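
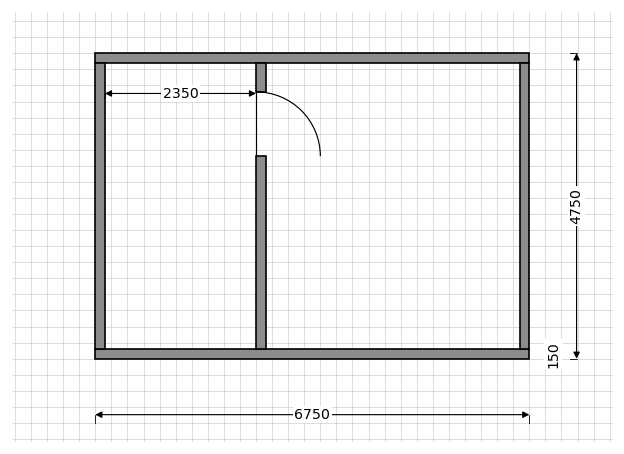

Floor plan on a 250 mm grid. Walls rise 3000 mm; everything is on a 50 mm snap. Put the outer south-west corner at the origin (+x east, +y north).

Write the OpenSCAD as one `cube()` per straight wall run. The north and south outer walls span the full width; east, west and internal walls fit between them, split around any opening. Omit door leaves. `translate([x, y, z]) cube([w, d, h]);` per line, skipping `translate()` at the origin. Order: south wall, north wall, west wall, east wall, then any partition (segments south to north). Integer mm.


cube([6750, 150, 3000]);
translate([0, 4600, 0]) cube([6750, 150, 3000]);
translate([0, 150, 0]) cube([150, 4450, 3000]);
translate([6600, 150, 0]) cube([150, 4450, 3000]);
translate([2500, 150, 0]) cube([150, 3000, 3000]);
translate([2500, 4150, 0]) cube([150, 450, 3000]);


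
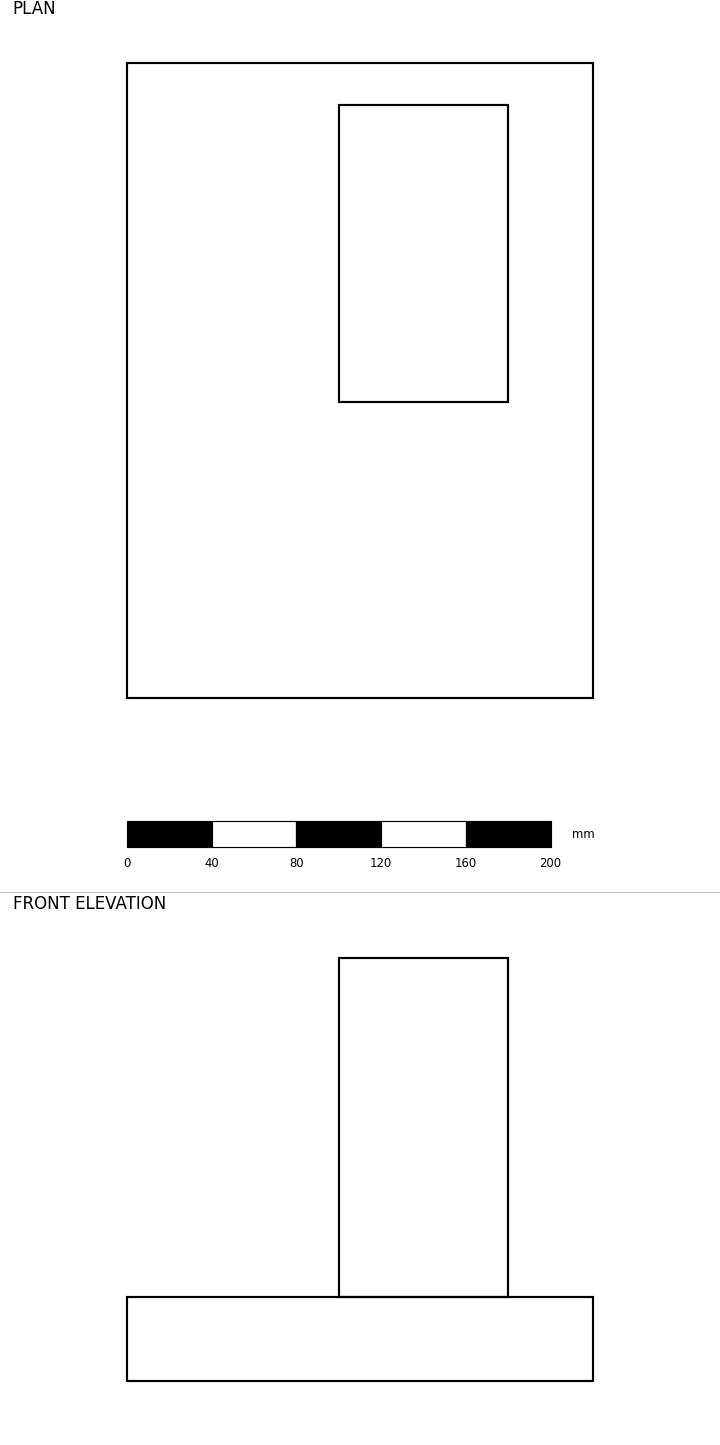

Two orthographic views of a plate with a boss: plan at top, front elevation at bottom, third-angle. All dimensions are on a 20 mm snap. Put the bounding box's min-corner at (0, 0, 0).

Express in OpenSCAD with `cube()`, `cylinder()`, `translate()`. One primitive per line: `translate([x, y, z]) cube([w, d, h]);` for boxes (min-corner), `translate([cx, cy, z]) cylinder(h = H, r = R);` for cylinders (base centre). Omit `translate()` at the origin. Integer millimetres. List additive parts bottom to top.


cube([220, 300, 40]);
translate([100, 140, 40]) cube([80, 140, 160]);


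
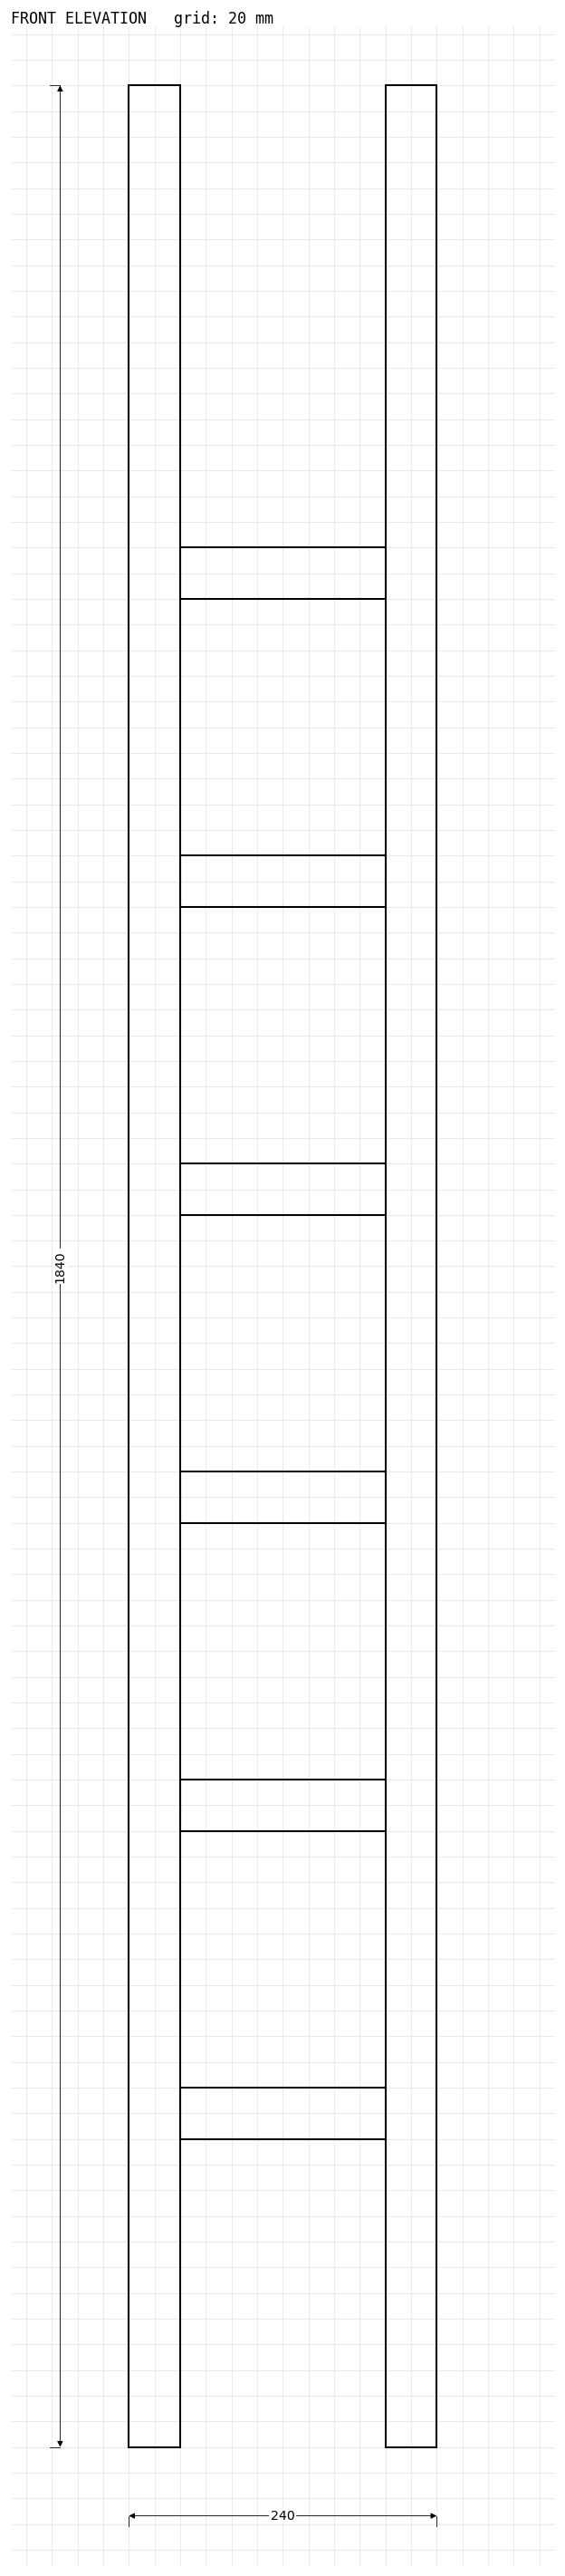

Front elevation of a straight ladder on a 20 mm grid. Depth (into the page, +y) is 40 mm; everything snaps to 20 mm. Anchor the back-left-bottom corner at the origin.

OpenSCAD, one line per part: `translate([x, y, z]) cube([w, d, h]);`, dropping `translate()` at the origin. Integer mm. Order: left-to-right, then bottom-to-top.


cube([40, 40, 1840]);
translate([40, 0, 240]) cube([160, 40, 40]);
translate([40, 0, 480]) cube([160, 40, 40]);
translate([40, 0, 720]) cube([160, 40, 40]);
translate([40, 0, 960]) cube([160, 40, 40]);
translate([40, 0, 1200]) cube([160, 40, 40]);
translate([40, 0, 1440]) cube([160, 40, 40]);
translate([200, 0, 0]) cube([40, 40, 1840]);


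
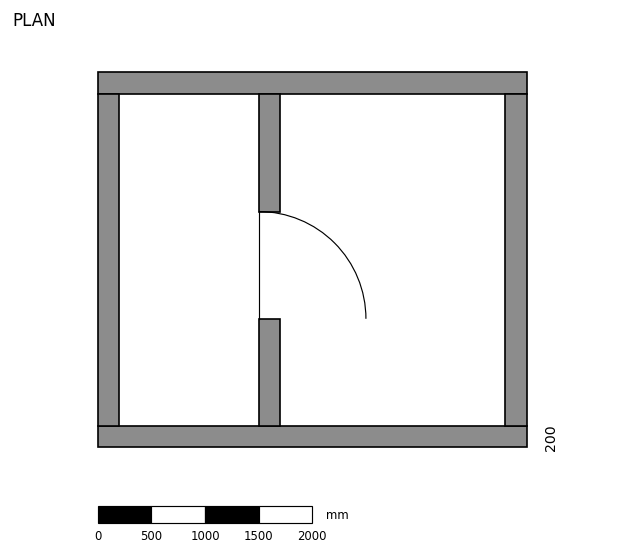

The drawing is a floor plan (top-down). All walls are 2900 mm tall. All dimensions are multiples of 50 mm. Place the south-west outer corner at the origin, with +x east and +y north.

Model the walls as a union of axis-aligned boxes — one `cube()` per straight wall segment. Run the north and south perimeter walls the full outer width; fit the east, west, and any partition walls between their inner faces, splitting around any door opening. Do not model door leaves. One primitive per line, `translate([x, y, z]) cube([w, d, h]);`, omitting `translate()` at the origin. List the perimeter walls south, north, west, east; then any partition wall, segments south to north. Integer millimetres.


cube([4000, 200, 2900]);
translate([0, 3300, 0]) cube([4000, 200, 2900]);
translate([0, 200, 0]) cube([200, 3100, 2900]);
translate([3800, 200, 0]) cube([200, 3100, 2900]);
translate([1500, 200, 0]) cube([200, 1000, 2900]);
translate([1500, 2200, 0]) cube([200, 1100, 2900]);


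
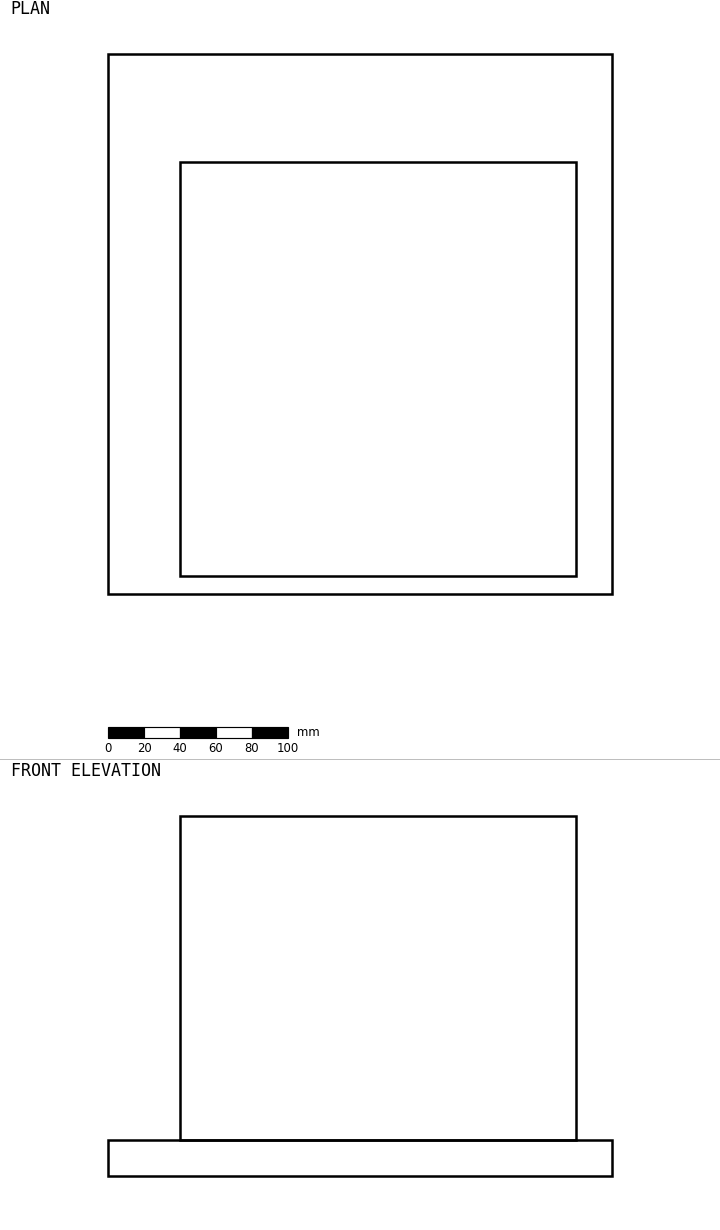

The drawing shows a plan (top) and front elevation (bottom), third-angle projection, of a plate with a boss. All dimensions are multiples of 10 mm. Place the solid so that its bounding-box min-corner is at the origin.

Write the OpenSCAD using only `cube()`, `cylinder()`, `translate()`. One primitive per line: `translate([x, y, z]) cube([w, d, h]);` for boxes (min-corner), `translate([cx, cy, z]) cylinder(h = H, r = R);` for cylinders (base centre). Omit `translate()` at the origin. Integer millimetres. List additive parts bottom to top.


cube([280, 300, 20]);
translate([40, 10, 20]) cube([220, 230, 180]);


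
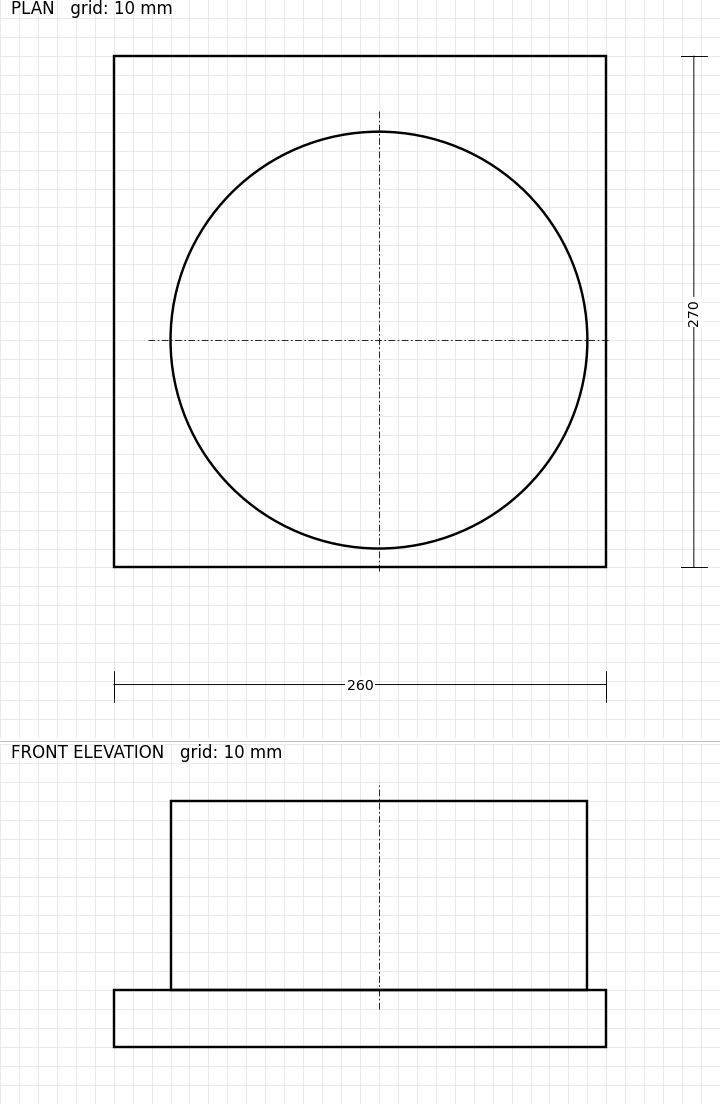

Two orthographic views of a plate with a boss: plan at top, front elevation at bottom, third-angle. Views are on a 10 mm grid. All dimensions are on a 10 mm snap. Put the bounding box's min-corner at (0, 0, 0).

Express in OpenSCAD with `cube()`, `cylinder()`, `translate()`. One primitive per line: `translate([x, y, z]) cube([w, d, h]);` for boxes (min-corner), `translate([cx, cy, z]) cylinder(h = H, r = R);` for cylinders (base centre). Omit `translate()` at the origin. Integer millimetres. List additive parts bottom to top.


cube([260, 270, 30]);
translate([140, 120, 30]) cylinder(h = 100, r = 110);


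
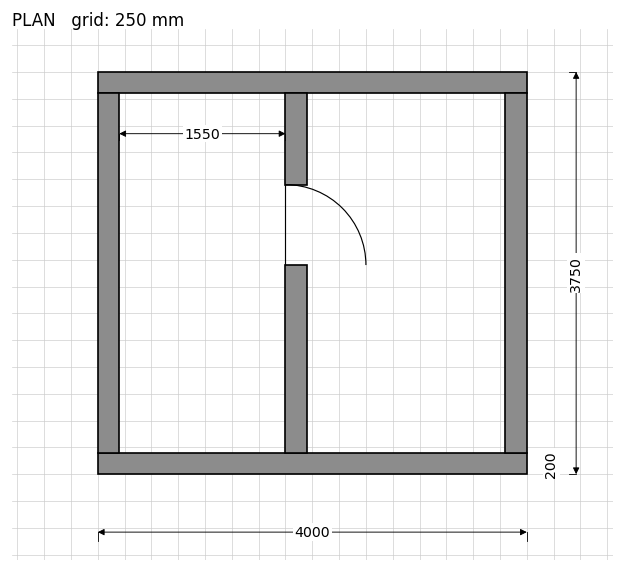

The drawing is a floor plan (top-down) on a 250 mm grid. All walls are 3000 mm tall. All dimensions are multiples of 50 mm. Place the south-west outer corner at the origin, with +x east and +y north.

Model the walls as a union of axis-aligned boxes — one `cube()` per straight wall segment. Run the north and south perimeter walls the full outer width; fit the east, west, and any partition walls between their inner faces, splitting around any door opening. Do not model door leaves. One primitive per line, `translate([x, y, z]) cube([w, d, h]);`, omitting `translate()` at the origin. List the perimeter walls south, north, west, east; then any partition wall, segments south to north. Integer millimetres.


cube([4000, 200, 3000]);
translate([0, 3550, 0]) cube([4000, 200, 3000]);
translate([0, 200, 0]) cube([200, 3350, 3000]);
translate([3800, 200, 0]) cube([200, 3350, 3000]);
translate([1750, 200, 0]) cube([200, 1750, 3000]);
translate([1750, 2700, 0]) cube([200, 850, 3000]);


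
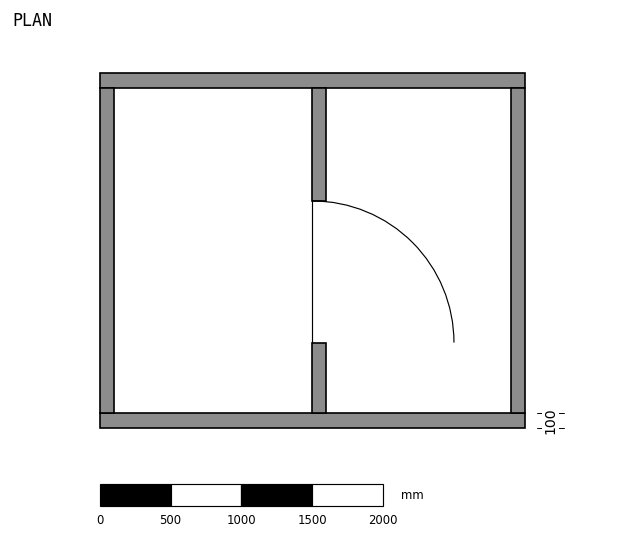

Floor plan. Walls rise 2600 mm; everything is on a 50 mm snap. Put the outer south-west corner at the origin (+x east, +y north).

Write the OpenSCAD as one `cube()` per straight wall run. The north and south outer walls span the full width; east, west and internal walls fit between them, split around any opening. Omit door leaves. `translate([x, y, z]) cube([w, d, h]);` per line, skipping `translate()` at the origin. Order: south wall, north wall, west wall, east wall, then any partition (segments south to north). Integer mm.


cube([3000, 100, 2600]);
translate([0, 2400, 0]) cube([3000, 100, 2600]);
translate([0, 100, 0]) cube([100, 2300, 2600]);
translate([2900, 100, 0]) cube([100, 2300, 2600]);
translate([1500, 100, 0]) cube([100, 500, 2600]);
translate([1500, 1600, 0]) cube([100, 800, 2600]);


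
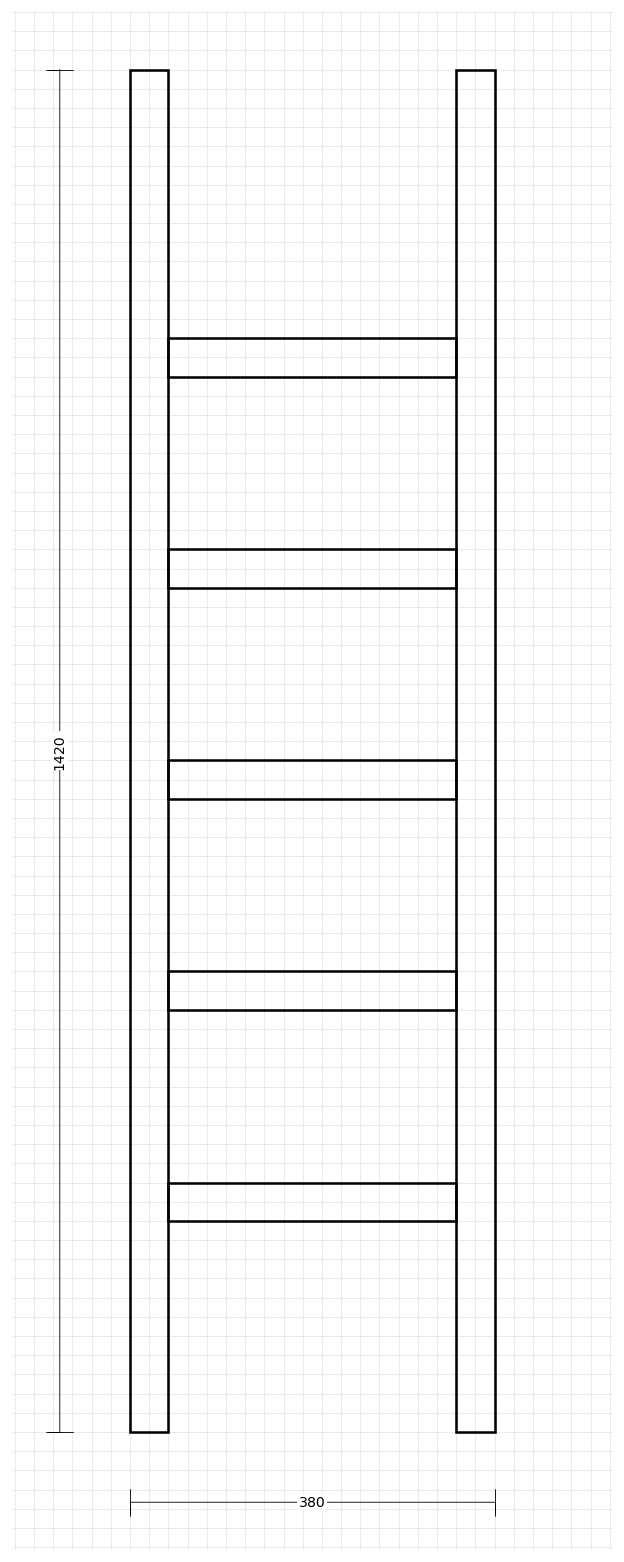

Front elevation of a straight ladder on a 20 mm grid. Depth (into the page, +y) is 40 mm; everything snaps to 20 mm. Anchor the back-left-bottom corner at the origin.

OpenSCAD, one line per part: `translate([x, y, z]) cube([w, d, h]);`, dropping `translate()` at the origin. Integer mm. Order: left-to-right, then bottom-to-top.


cube([40, 40, 1420]);
translate([40, 0, 220]) cube([300, 40, 40]);
translate([40, 0, 440]) cube([300, 40, 40]);
translate([40, 0, 660]) cube([300, 40, 40]);
translate([40, 0, 880]) cube([300, 40, 40]);
translate([40, 0, 1100]) cube([300, 40, 40]);
translate([340, 0, 0]) cube([40, 40, 1420]);


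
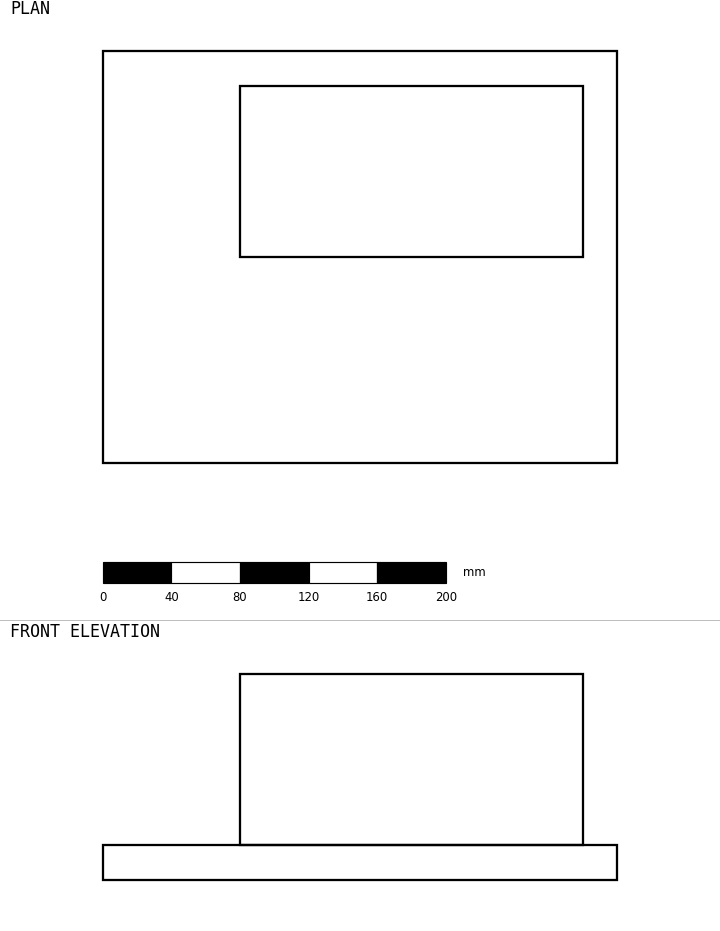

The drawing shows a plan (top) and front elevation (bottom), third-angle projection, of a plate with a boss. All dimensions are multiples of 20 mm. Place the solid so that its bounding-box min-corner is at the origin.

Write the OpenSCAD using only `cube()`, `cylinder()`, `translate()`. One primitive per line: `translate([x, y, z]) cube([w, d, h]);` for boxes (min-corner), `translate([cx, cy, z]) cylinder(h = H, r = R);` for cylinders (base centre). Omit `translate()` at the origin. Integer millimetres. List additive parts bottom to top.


cube([300, 240, 20]);
translate([80, 120, 20]) cube([200, 100, 100]);


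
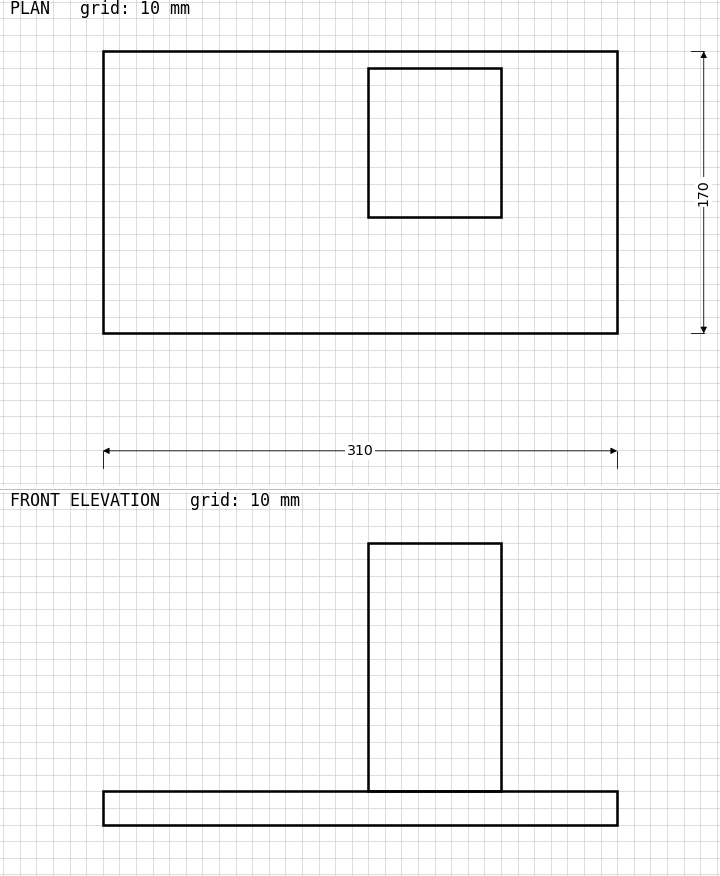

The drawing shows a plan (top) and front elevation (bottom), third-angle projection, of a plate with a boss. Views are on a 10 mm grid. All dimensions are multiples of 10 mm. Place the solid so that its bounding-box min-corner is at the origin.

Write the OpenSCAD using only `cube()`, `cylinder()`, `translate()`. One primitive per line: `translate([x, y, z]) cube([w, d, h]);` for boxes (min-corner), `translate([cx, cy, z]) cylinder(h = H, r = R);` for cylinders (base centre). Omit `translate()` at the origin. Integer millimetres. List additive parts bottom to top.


cube([310, 170, 20]);
translate([160, 70, 20]) cube([80, 90, 150]);


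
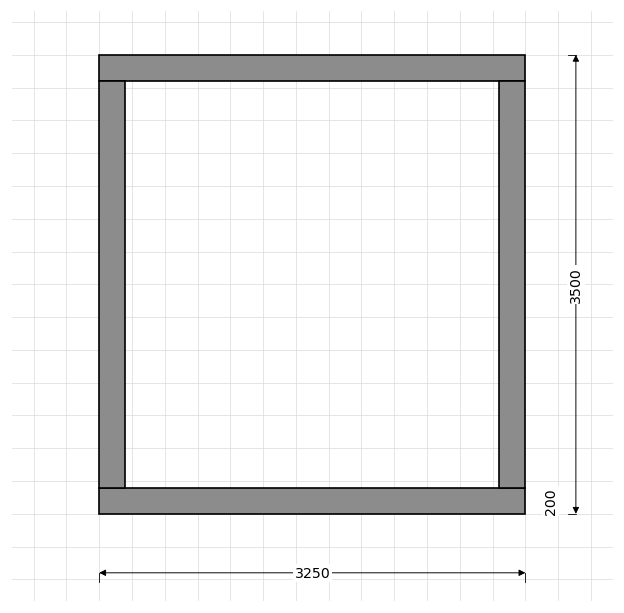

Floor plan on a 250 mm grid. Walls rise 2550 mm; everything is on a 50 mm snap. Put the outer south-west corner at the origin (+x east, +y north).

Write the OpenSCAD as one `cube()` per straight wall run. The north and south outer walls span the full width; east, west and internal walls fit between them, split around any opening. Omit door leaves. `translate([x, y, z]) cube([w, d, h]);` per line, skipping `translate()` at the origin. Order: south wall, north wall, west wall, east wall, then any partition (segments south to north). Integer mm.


cube([3250, 200, 2550]);
translate([0, 3300, 0]) cube([3250, 200, 2550]);
translate([0, 200, 0]) cube([200, 3100, 2550]);
translate([3050, 200, 0]) cube([200, 3100, 2550]);


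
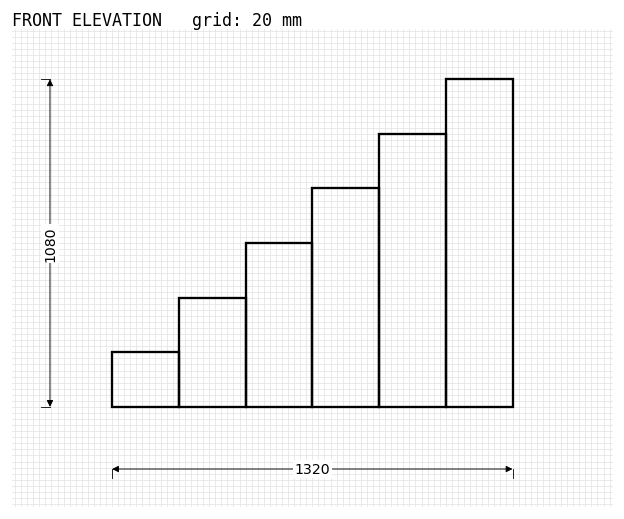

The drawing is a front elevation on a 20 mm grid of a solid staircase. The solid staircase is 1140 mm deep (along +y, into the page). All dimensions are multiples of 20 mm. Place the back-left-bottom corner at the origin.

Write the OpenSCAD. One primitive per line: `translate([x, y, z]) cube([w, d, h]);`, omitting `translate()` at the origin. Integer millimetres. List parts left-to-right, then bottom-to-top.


cube([220, 1140, 180]);
translate([220, 0, 0]) cube([220, 1140, 360]);
translate([440, 0, 0]) cube([220, 1140, 540]);
translate([660, 0, 0]) cube([220, 1140, 720]);
translate([880, 0, 0]) cube([220, 1140, 900]);
translate([1100, 0, 0]) cube([220, 1140, 1080]);


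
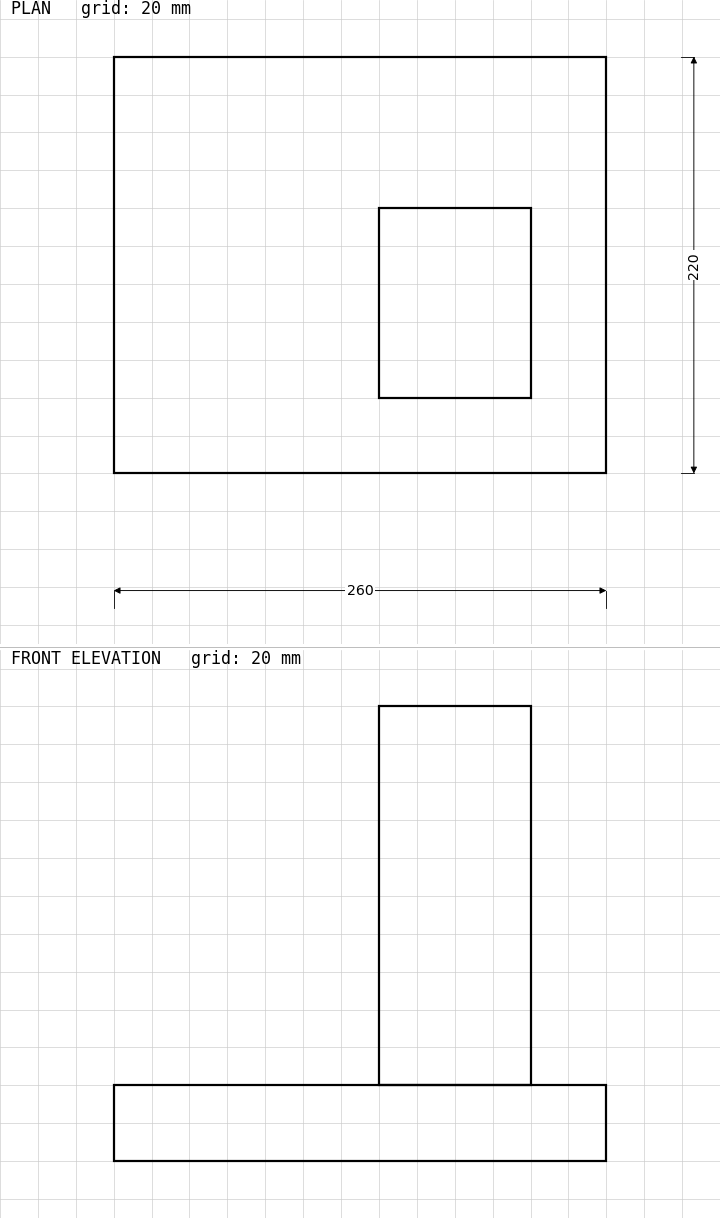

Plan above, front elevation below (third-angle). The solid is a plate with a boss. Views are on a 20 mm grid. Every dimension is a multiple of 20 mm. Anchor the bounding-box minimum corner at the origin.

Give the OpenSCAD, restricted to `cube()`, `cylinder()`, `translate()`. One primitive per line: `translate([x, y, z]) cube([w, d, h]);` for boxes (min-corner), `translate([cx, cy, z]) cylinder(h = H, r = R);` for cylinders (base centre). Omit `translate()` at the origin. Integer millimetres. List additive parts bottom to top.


cube([260, 220, 40]);
translate([140, 40, 40]) cube([80, 100, 200]);


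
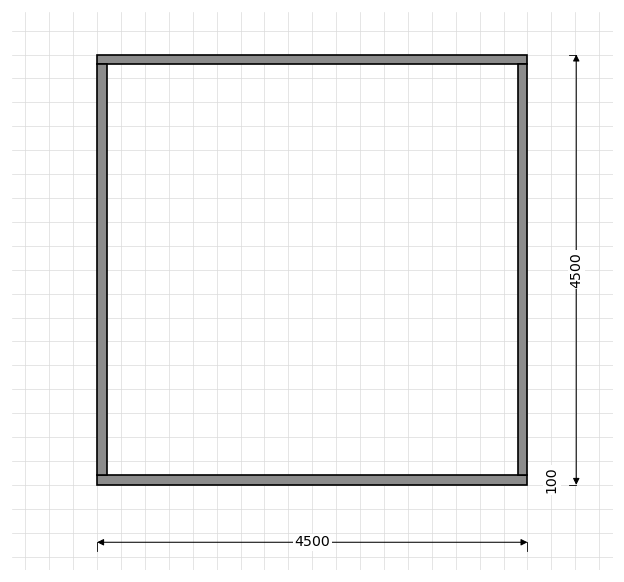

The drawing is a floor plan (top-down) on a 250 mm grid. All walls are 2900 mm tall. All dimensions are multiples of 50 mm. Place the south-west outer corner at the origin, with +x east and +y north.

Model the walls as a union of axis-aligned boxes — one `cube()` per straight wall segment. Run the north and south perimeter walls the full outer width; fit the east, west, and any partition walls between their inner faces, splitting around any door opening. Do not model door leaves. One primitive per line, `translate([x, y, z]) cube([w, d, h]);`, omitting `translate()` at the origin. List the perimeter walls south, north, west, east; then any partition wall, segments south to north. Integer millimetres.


cube([4500, 100, 2900]);
translate([0, 4400, 0]) cube([4500, 100, 2900]);
translate([0, 100, 0]) cube([100, 4300, 2900]);
translate([4400, 100, 0]) cube([100, 4300, 2900]);


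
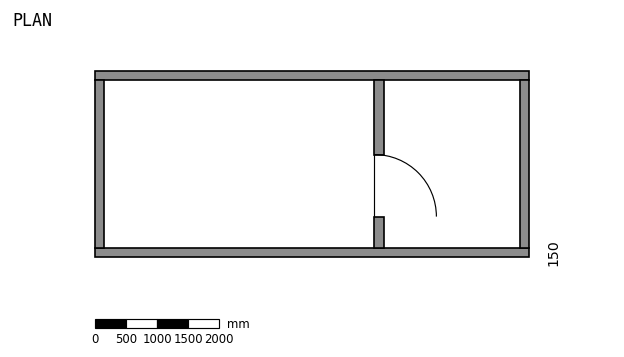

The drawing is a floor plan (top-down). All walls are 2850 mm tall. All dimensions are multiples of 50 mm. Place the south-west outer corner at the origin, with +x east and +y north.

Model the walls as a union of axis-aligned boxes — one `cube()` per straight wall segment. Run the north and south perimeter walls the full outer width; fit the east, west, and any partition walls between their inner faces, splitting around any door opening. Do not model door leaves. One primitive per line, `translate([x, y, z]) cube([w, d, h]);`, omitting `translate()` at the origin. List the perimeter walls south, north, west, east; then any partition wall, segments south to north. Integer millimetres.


cube([7000, 150, 2850]);
translate([0, 2850, 0]) cube([7000, 150, 2850]);
translate([0, 150, 0]) cube([150, 2700, 2850]);
translate([6850, 150, 0]) cube([150, 2700, 2850]);
translate([4500, 150, 0]) cube([150, 500, 2850]);
translate([4500, 1650, 0]) cube([150, 1200, 2850]);


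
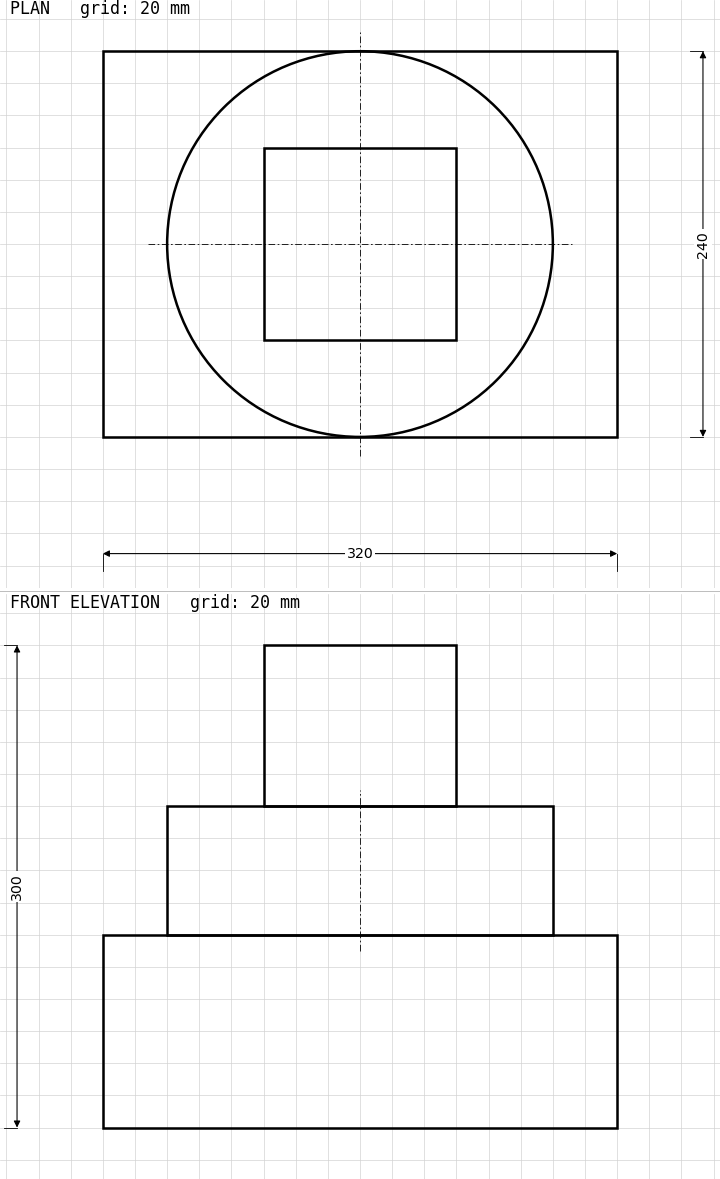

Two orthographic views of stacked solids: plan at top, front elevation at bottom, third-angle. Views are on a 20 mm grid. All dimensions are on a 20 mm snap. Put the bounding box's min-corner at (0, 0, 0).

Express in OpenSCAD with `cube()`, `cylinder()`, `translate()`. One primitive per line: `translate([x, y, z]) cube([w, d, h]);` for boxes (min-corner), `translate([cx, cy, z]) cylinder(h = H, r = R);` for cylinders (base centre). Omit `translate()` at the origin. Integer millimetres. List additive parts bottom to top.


cube([320, 240, 120]);
translate([160, 120, 120]) cylinder(h = 80, r = 120);
translate([100, 60, 200]) cube([120, 120, 100]);


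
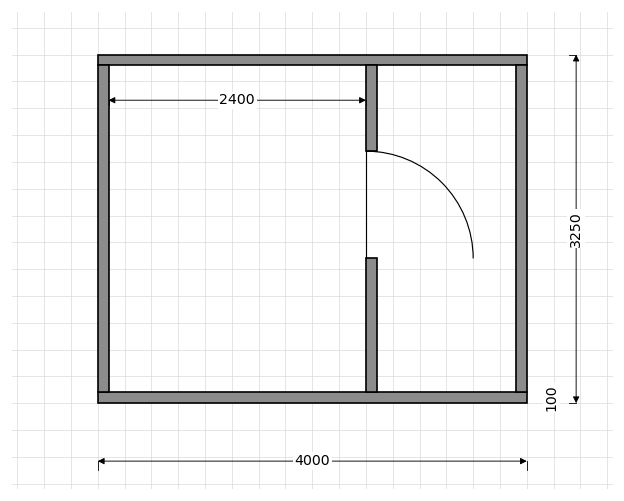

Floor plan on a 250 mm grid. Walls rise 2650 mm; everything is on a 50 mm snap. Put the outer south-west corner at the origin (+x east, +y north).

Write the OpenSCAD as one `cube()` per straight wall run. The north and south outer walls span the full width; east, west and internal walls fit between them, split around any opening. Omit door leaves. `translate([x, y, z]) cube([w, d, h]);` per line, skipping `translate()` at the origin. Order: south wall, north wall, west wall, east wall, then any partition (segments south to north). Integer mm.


cube([4000, 100, 2650]);
translate([0, 3150, 0]) cube([4000, 100, 2650]);
translate([0, 100, 0]) cube([100, 3050, 2650]);
translate([3900, 100, 0]) cube([100, 3050, 2650]);
translate([2500, 100, 0]) cube([100, 1250, 2650]);
translate([2500, 2350, 0]) cube([100, 800, 2650]);


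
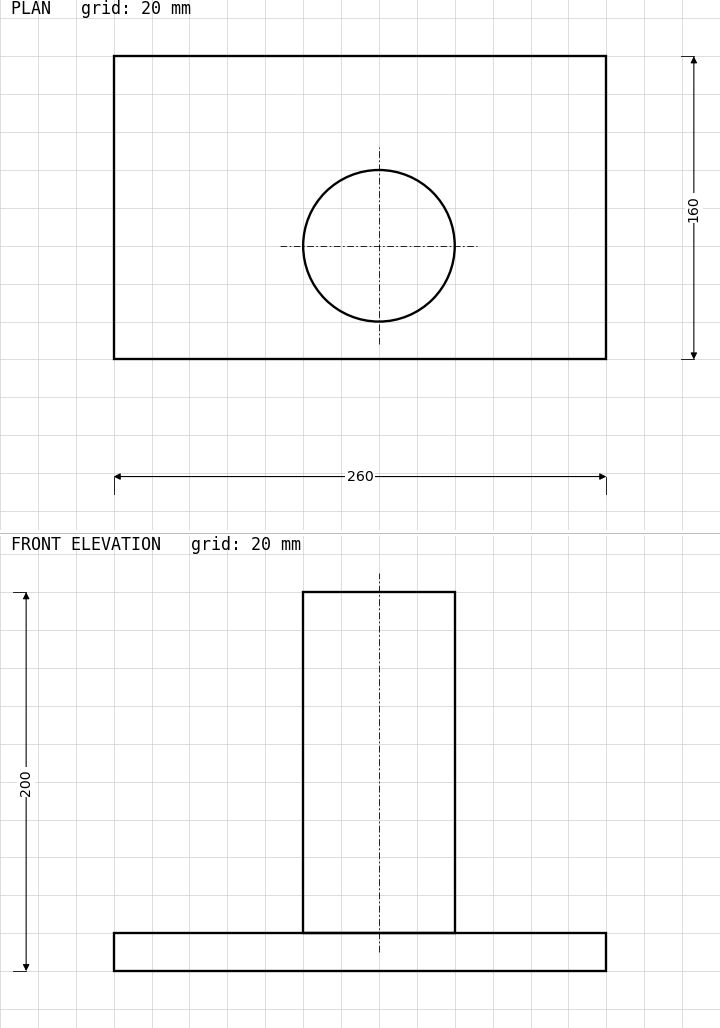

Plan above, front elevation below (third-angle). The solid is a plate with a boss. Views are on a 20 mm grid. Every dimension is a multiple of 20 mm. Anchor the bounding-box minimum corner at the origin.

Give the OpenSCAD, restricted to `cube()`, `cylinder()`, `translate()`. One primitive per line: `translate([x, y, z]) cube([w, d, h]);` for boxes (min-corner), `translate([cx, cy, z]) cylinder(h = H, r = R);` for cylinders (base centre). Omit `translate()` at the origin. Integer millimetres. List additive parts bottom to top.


cube([260, 160, 20]);
translate([140, 60, 20]) cylinder(h = 180, r = 40);


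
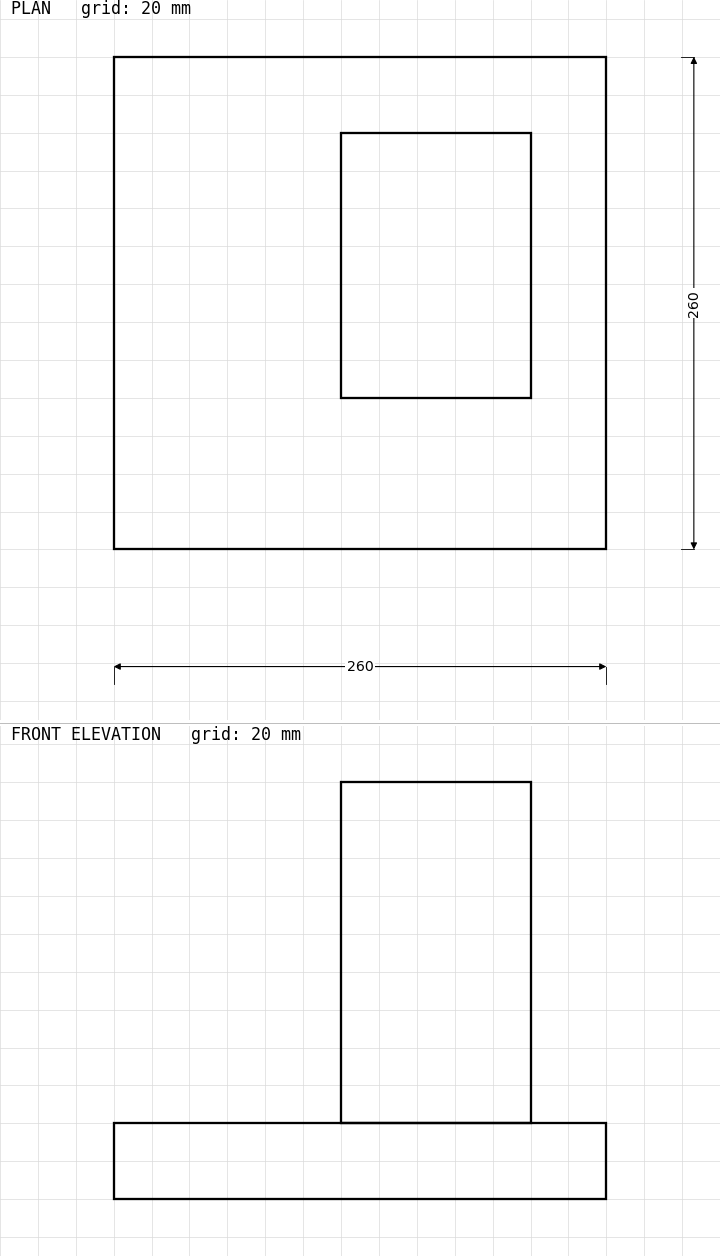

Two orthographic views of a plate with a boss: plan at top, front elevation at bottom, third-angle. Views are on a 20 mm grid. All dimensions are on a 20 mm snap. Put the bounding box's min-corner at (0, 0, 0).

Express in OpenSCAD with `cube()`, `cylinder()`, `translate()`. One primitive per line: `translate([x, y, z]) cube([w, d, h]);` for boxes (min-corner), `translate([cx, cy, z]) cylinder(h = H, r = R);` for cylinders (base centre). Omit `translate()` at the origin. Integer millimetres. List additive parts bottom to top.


cube([260, 260, 40]);
translate([120, 80, 40]) cube([100, 140, 180]);


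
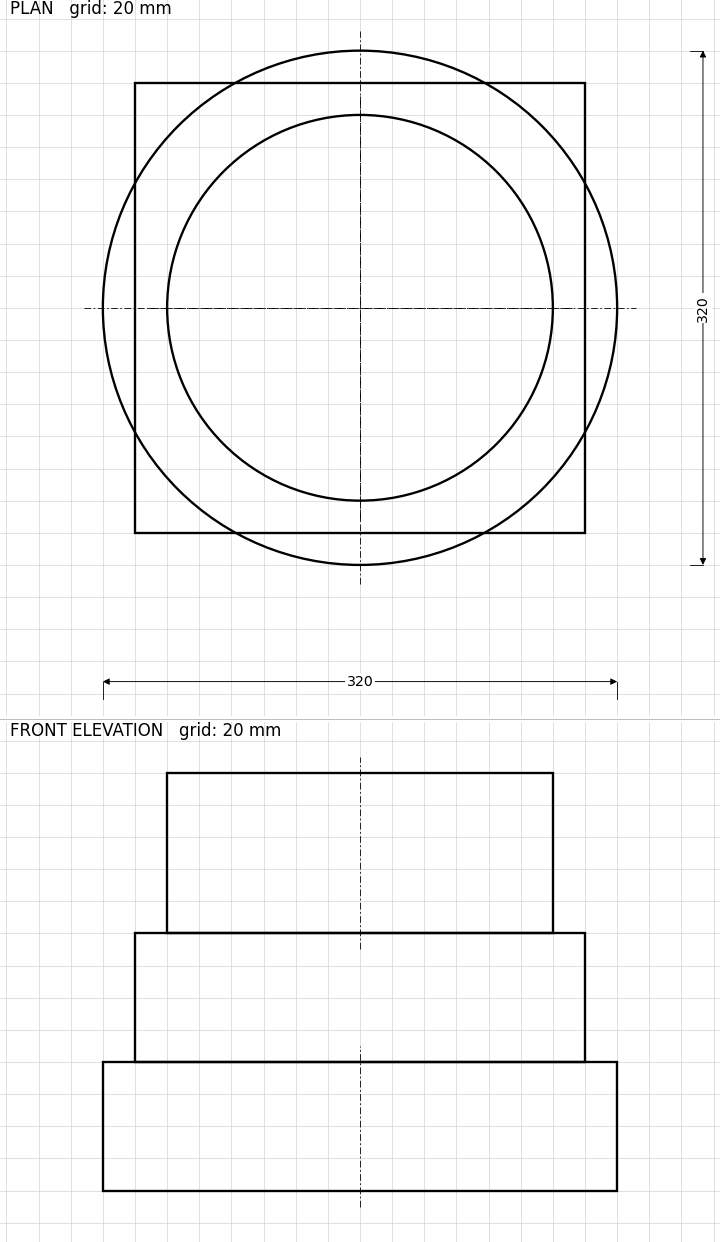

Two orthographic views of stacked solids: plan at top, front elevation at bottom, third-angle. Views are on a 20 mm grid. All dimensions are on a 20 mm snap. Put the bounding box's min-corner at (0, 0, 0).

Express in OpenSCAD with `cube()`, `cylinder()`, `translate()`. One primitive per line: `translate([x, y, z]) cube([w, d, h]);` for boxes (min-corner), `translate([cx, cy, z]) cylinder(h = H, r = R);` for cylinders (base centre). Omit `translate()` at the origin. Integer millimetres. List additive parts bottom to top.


translate([160, 160, 0]) cylinder(h = 80, r = 160);
translate([20, 20, 80]) cube([280, 280, 80]);
translate([160, 160, 160]) cylinder(h = 100, r = 120);


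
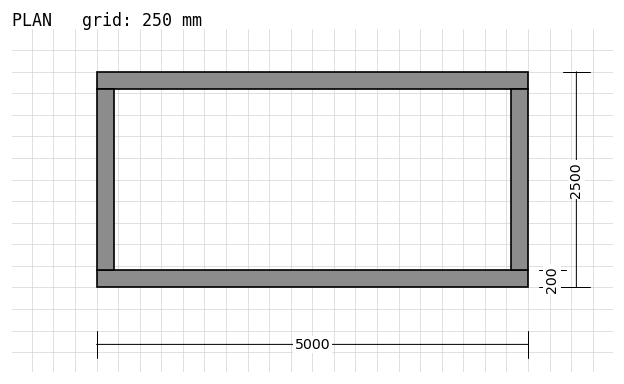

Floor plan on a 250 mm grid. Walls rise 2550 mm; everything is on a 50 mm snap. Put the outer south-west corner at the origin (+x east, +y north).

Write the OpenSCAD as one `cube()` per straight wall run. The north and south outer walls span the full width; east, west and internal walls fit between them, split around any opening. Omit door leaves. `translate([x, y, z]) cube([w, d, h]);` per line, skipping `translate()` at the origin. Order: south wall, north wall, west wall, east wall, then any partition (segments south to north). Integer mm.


cube([5000, 200, 2550]);
translate([0, 2300, 0]) cube([5000, 200, 2550]);
translate([0, 200, 0]) cube([200, 2100, 2550]);
translate([4800, 200, 0]) cube([200, 2100, 2550]);


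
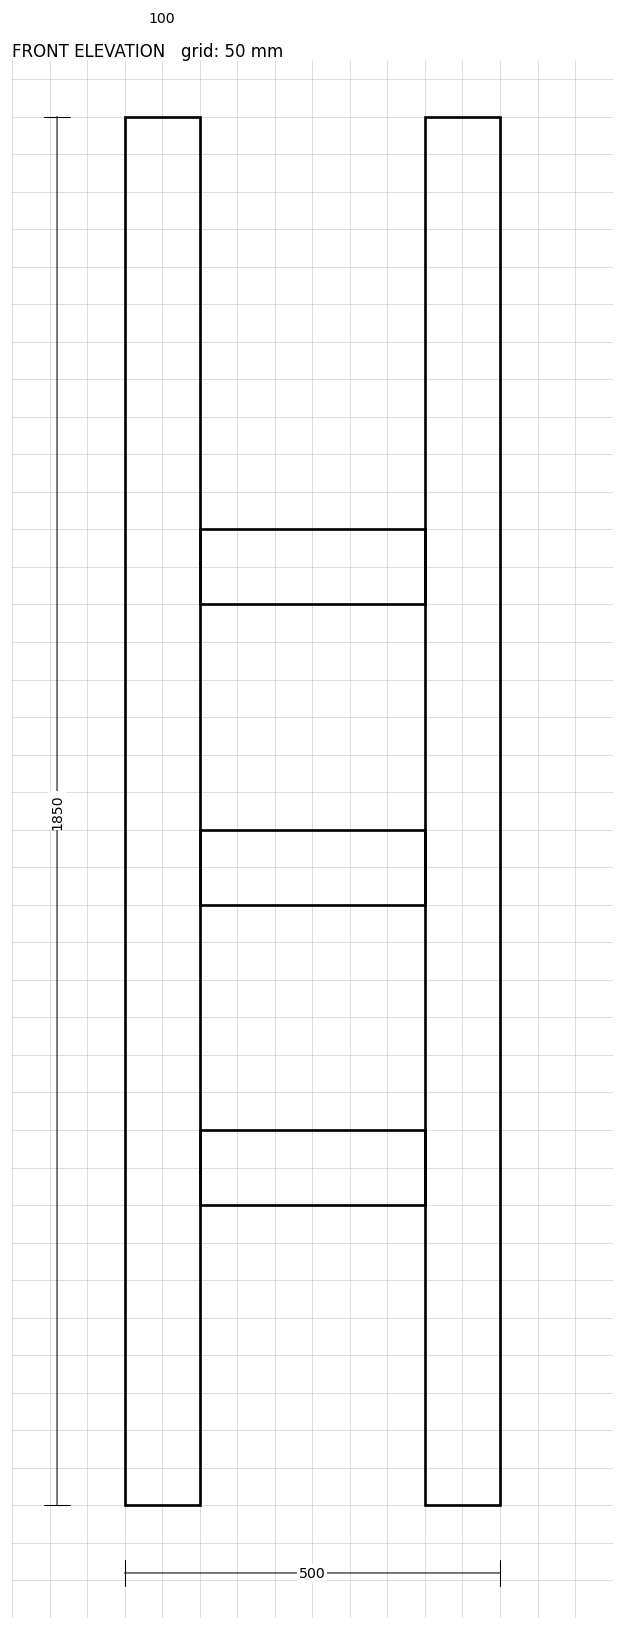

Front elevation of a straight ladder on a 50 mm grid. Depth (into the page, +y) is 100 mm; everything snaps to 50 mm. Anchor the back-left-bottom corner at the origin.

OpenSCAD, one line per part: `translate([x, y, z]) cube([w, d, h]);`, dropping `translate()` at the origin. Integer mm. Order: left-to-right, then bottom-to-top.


cube([100, 100, 1850]);
translate([100, 0, 400]) cube([300, 100, 100]);
translate([100, 0, 800]) cube([300, 100, 100]);
translate([100, 0, 1200]) cube([300, 100, 100]);
translate([400, 0, 0]) cube([100, 100, 1850]);


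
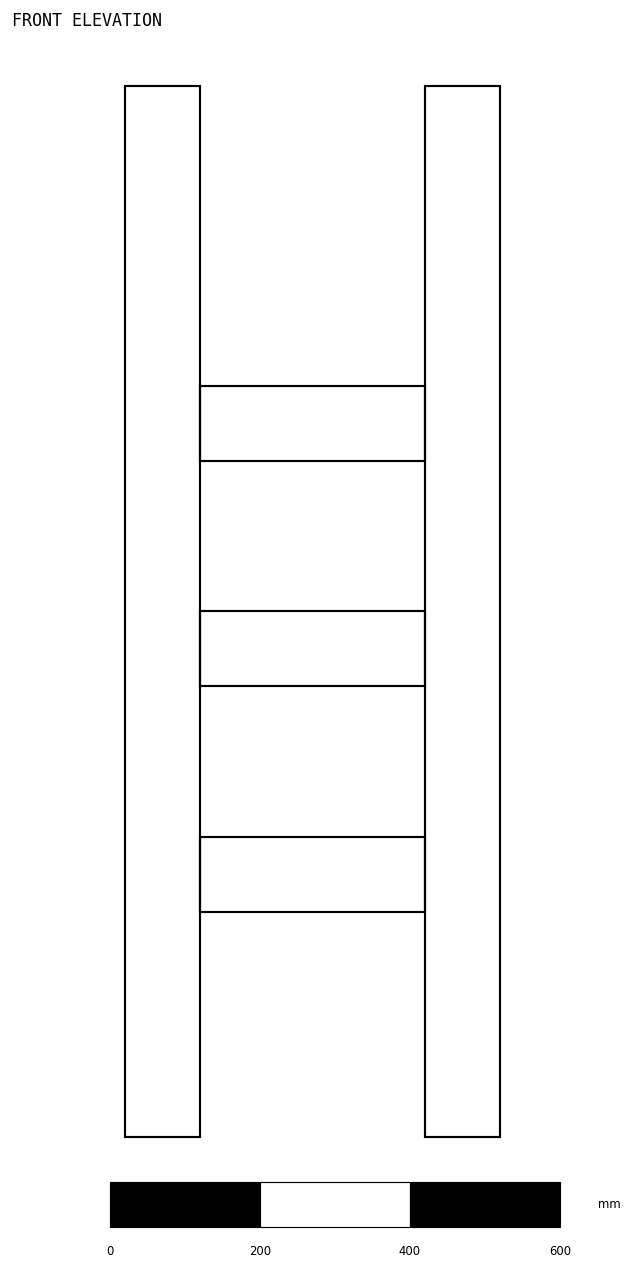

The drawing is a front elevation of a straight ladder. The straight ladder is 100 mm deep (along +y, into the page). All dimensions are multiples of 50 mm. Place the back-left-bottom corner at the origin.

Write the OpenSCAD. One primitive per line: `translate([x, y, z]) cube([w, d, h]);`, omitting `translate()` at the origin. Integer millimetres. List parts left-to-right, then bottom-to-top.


cube([100, 100, 1400]);
translate([100, 0, 300]) cube([300, 100, 100]);
translate([100, 0, 600]) cube([300, 100, 100]);
translate([100, 0, 900]) cube([300, 100, 100]);
translate([400, 0, 0]) cube([100, 100, 1400]);


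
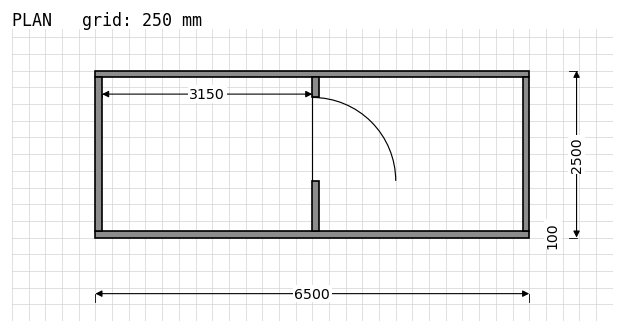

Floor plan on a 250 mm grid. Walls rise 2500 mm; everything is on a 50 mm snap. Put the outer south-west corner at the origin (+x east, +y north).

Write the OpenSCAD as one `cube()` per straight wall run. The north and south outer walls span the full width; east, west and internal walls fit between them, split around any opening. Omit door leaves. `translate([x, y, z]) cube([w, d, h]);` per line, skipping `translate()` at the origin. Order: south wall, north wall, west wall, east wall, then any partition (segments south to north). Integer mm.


cube([6500, 100, 2500]);
translate([0, 2400, 0]) cube([6500, 100, 2500]);
translate([0, 100, 0]) cube([100, 2300, 2500]);
translate([6400, 100, 0]) cube([100, 2300, 2500]);
translate([3250, 100, 0]) cube([100, 750, 2500]);
translate([3250, 2100, 0]) cube([100, 300, 2500]);


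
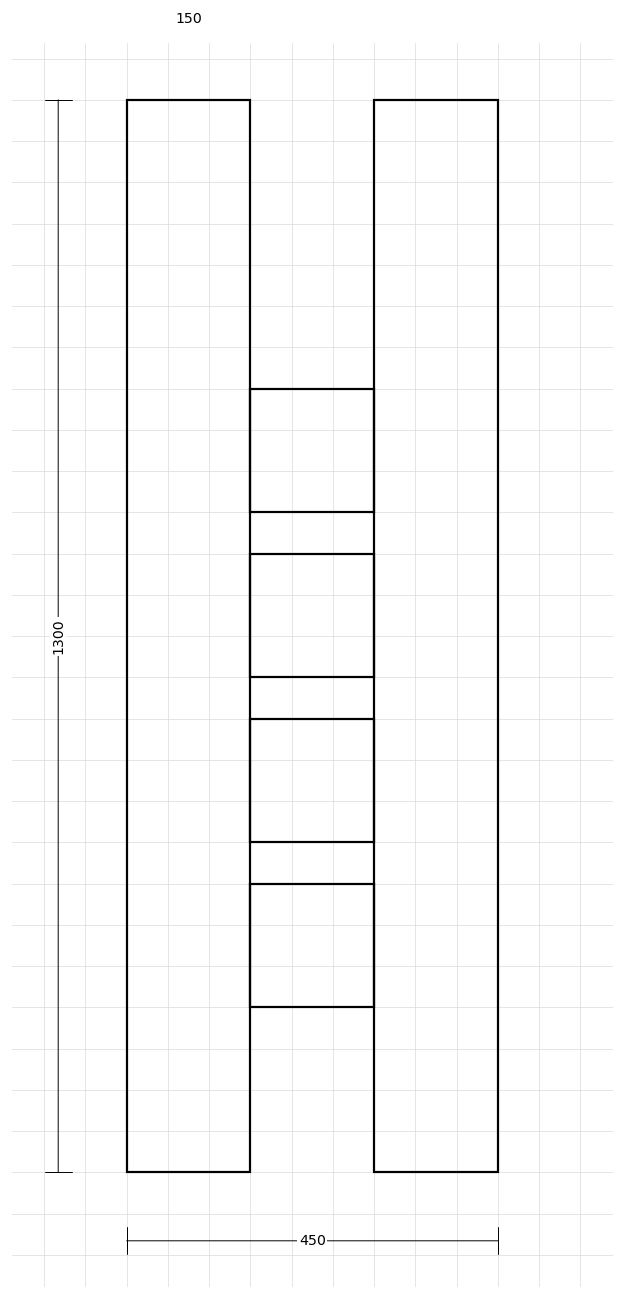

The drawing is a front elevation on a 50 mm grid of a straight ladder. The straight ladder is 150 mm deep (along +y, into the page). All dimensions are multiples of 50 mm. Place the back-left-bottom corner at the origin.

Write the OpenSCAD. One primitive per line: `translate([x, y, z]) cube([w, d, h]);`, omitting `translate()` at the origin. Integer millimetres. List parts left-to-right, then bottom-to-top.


cube([150, 150, 1300]);
translate([150, 0, 200]) cube([150, 150, 150]);
translate([150, 0, 400]) cube([150, 150, 150]);
translate([150, 0, 600]) cube([150, 150, 150]);
translate([150, 0, 800]) cube([150, 150, 150]);
translate([300, 0, 0]) cube([150, 150, 1300]);


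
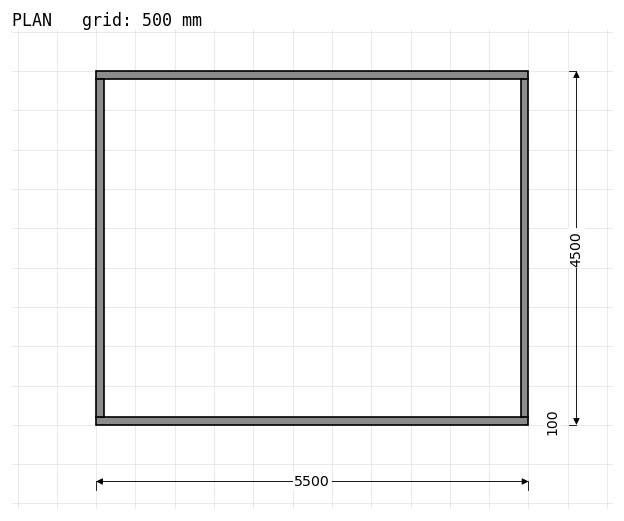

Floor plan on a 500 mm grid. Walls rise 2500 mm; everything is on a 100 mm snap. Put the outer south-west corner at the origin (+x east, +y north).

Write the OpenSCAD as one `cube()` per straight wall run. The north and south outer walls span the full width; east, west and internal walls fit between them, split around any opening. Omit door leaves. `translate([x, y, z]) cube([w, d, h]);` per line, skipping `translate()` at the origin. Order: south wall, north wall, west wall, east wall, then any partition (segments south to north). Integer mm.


cube([5500, 100, 2500]);
translate([0, 4400, 0]) cube([5500, 100, 2500]);
translate([0, 100, 0]) cube([100, 4300, 2500]);
translate([5400, 100, 0]) cube([100, 4300, 2500]);


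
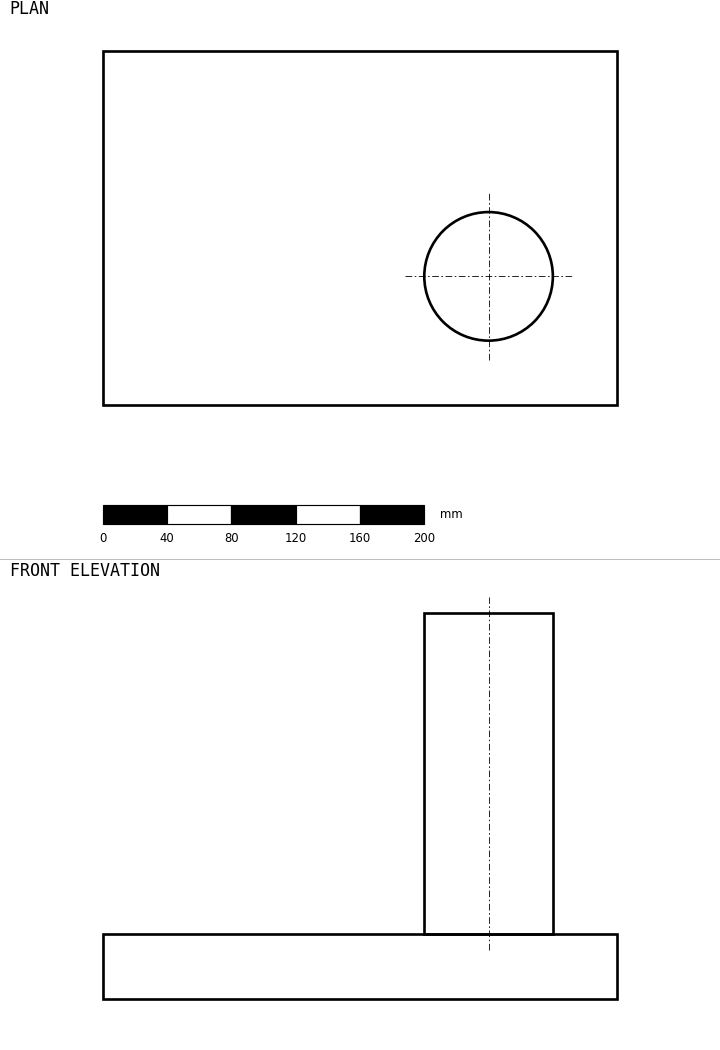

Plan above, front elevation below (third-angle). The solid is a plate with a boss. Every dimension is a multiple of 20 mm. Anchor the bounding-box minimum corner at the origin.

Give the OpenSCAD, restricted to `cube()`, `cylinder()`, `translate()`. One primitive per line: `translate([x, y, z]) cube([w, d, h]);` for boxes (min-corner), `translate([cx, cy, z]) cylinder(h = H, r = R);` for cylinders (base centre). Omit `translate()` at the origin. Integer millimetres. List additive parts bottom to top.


cube([320, 220, 40]);
translate([240, 80, 40]) cylinder(h = 200, r = 40);


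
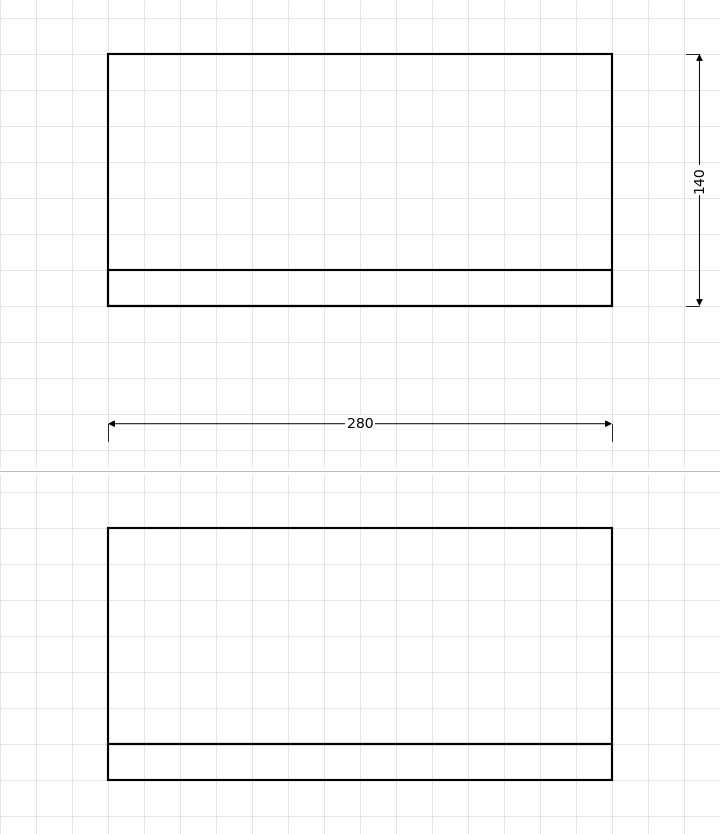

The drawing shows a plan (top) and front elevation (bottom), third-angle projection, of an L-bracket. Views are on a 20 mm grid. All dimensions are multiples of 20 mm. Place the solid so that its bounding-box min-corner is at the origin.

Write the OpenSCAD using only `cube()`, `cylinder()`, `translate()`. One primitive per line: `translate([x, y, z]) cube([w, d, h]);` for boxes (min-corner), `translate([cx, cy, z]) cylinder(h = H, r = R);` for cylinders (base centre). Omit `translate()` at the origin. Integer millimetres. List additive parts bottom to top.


cube([280, 140, 20]);
translate([0, 0, 20]) cube([280, 20, 120]);


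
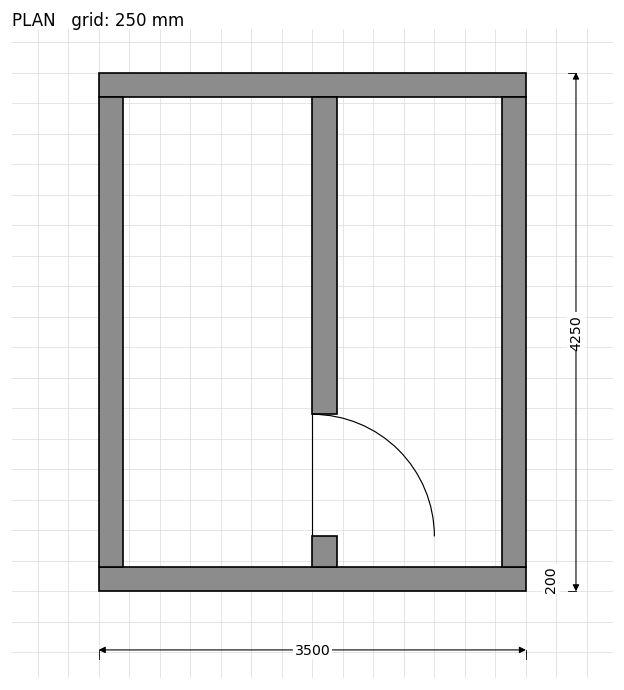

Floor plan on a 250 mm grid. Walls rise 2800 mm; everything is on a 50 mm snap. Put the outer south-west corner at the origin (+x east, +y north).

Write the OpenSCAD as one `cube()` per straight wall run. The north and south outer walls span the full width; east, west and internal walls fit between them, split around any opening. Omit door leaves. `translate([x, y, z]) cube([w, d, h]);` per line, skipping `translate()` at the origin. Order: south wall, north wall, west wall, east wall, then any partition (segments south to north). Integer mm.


cube([3500, 200, 2800]);
translate([0, 4050, 0]) cube([3500, 200, 2800]);
translate([0, 200, 0]) cube([200, 3850, 2800]);
translate([3300, 200, 0]) cube([200, 3850, 2800]);
translate([1750, 200, 0]) cube([200, 250, 2800]);
translate([1750, 1450, 0]) cube([200, 2600, 2800]);


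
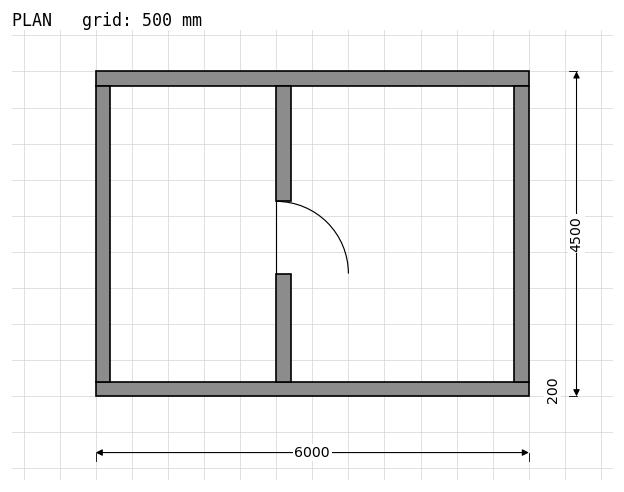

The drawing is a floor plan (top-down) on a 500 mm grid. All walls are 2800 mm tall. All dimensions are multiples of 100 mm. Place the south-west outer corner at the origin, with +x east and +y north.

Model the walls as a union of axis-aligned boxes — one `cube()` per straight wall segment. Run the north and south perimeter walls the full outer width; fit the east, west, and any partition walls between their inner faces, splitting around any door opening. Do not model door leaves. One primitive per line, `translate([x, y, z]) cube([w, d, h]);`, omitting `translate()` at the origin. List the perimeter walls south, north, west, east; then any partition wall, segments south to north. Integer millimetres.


cube([6000, 200, 2800]);
translate([0, 4300, 0]) cube([6000, 200, 2800]);
translate([0, 200, 0]) cube([200, 4100, 2800]);
translate([5800, 200, 0]) cube([200, 4100, 2800]);
translate([2500, 200, 0]) cube([200, 1500, 2800]);
translate([2500, 2700, 0]) cube([200, 1600, 2800]);


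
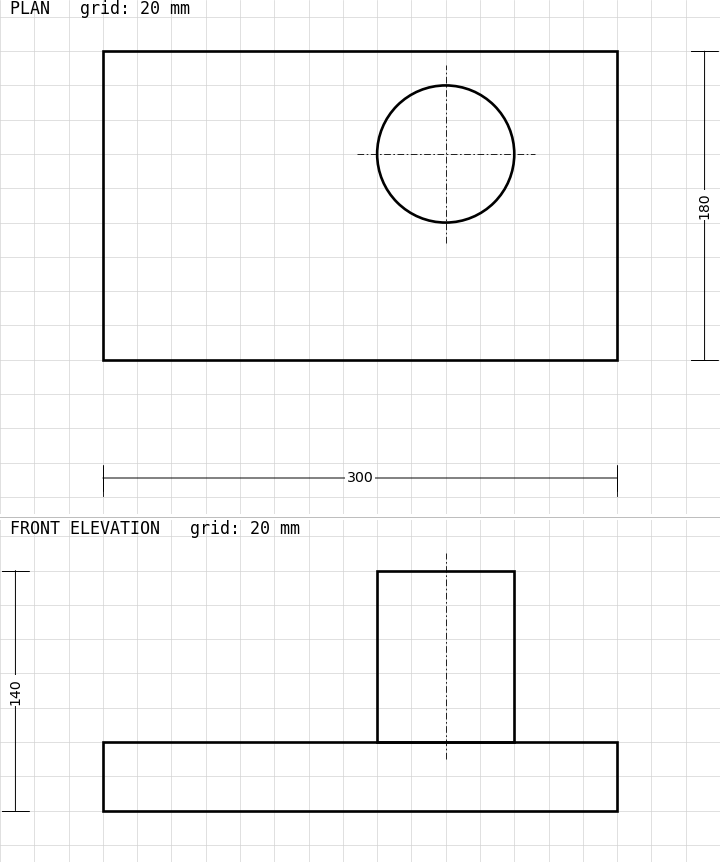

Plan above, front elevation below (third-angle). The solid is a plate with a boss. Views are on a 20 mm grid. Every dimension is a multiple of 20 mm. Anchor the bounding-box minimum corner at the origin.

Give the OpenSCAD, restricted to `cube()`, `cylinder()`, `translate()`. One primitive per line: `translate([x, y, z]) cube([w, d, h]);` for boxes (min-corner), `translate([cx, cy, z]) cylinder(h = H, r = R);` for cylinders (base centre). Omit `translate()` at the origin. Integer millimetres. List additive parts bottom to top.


cube([300, 180, 40]);
translate([200, 120, 40]) cylinder(h = 100, r = 40);


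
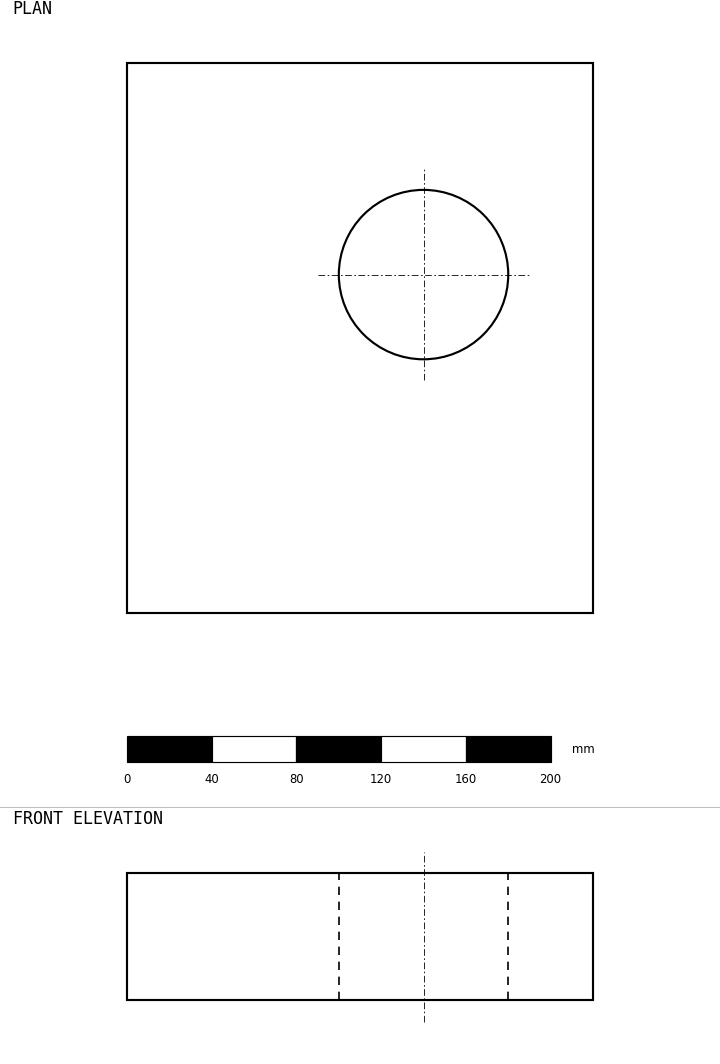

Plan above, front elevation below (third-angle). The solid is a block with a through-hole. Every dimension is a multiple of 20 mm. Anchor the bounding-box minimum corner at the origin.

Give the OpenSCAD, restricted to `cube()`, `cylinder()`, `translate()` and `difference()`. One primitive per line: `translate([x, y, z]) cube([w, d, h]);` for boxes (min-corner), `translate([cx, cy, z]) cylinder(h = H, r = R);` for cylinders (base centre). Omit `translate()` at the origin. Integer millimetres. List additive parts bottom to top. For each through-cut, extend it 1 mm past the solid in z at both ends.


difference() {
  cube([220, 260, 60]);
  translate([140, 160, -1]) cylinder(h = 62, r = 40);
}


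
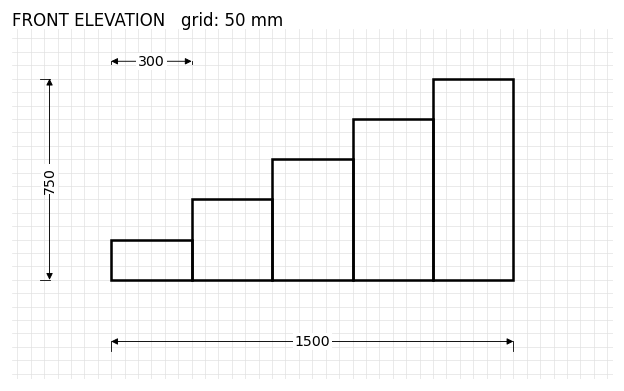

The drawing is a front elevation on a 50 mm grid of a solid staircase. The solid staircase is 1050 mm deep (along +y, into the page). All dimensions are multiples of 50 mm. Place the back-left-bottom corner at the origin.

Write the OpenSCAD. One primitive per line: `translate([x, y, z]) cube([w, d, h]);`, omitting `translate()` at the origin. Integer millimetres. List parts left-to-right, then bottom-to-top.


cube([300, 1050, 150]);
translate([300, 0, 0]) cube([300, 1050, 300]);
translate([600, 0, 0]) cube([300, 1050, 450]);
translate([900, 0, 0]) cube([300, 1050, 600]);
translate([1200, 0, 0]) cube([300, 1050, 750]);


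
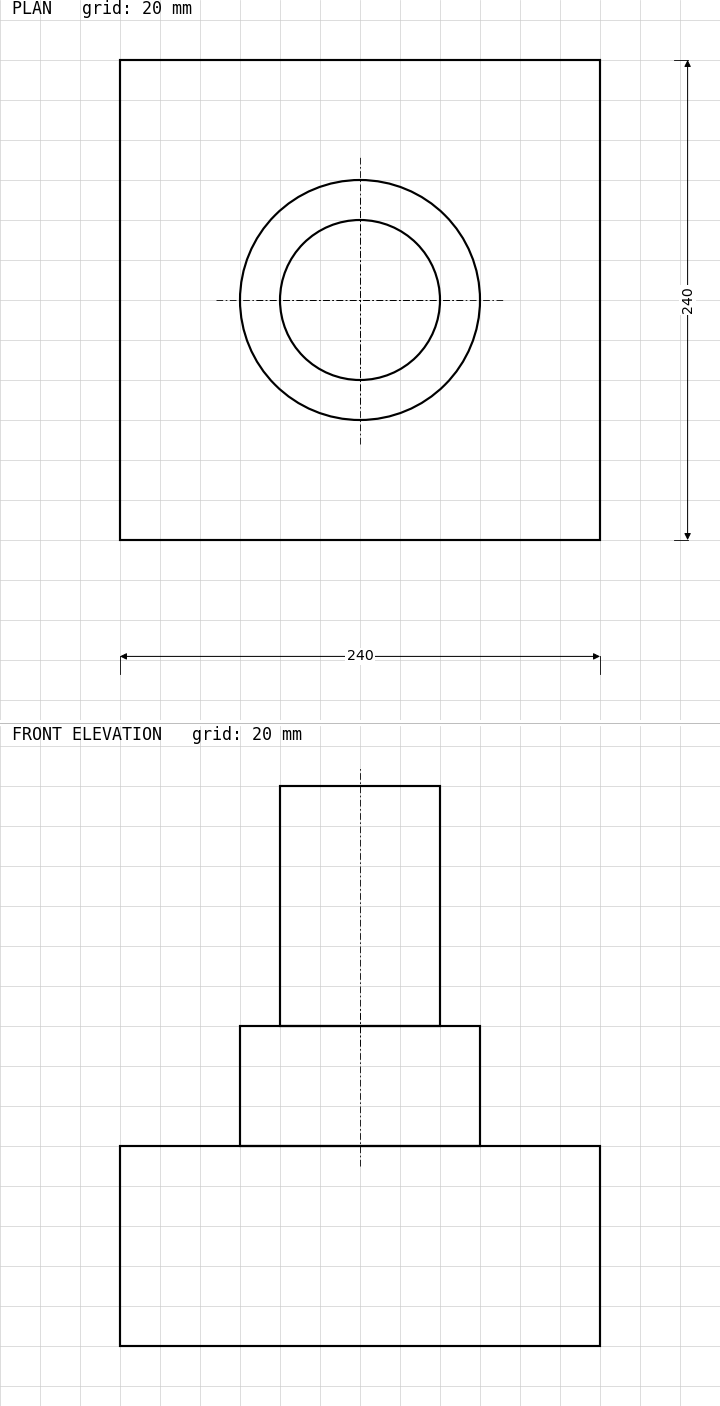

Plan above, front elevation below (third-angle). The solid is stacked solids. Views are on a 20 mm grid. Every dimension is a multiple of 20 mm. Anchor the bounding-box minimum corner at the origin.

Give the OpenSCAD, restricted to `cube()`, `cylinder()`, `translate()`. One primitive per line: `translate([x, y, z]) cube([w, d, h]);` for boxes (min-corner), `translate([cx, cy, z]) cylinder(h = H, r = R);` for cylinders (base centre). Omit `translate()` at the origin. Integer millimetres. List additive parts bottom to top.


cube([240, 240, 100]);
translate([120, 120, 100]) cylinder(h = 60, r = 60);
translate([120, 120, 160]) cylinder(h = 120, r = 40);


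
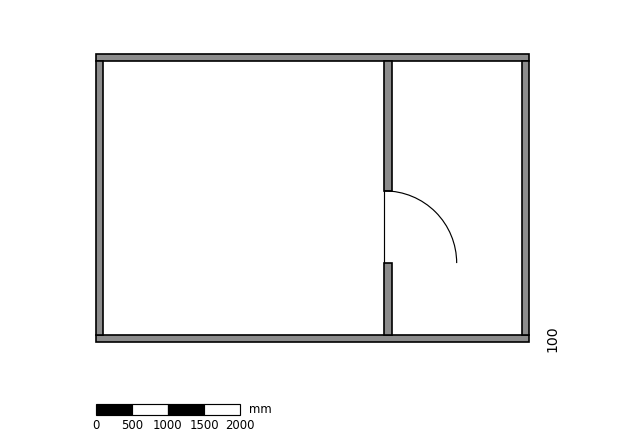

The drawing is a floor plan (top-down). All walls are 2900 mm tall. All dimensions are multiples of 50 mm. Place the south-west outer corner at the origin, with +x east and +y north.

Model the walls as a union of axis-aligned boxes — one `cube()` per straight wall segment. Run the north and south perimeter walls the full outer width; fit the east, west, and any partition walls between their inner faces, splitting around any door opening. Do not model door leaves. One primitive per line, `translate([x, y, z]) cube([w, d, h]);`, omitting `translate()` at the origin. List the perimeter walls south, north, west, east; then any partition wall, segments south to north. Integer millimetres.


cube([6000, 100, 2900]);
translate([0, 3900, 0]) cube([6000, 100, 2900]);
translate([0, 100, 0]) cube([100, 3800, 2900]);
translate([5900, 100, 0]) cube([100, 3800, 2900]);
translate([4000, 100, 0]) cube([100, 1000, 2900]);
translate([4000, 2100, 0]) cube([100, 1800, 2900]);
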